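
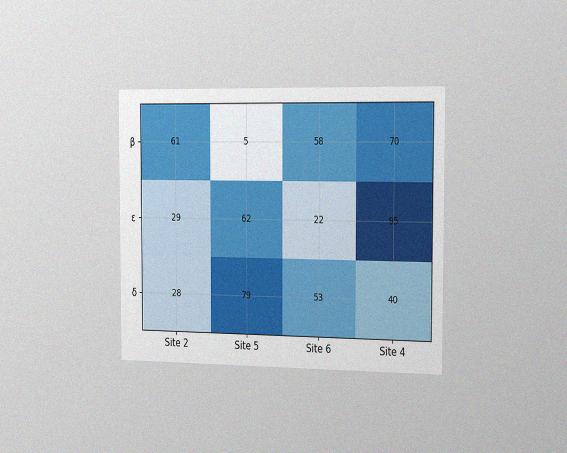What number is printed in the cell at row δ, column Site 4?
The chart is viewed slightly from the right, with some photo noise. The (δ, Site 4) cell reads 40.

40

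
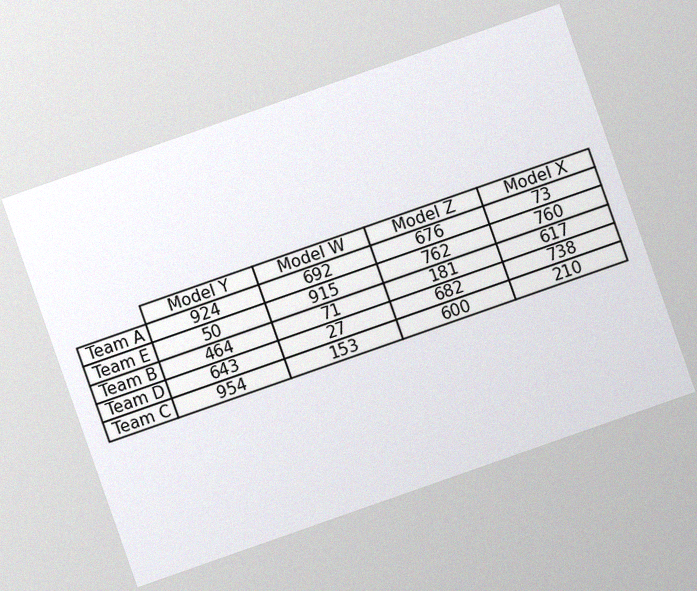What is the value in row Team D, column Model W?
27

The chart is tilted about 19° counter-clockwise, with some photo noise. The (Team D, Model W) cell reads 27.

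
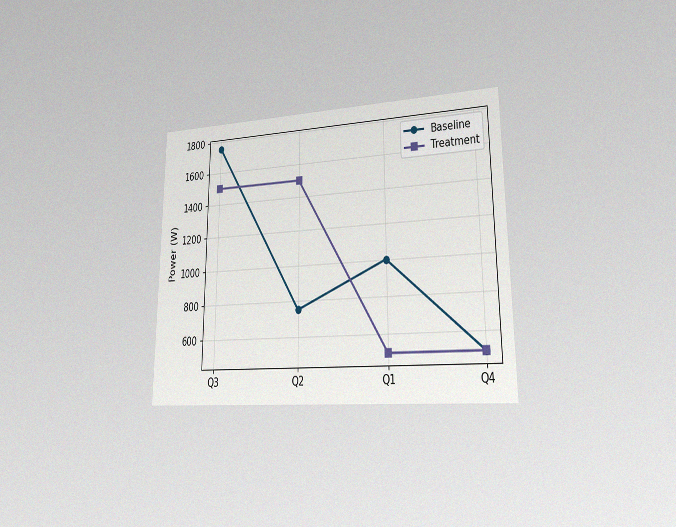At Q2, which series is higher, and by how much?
Treatment, by 750W

The chart is viewed slightly from the right, with some photo noise. At Q2, Treatment sits above the other line by 750W.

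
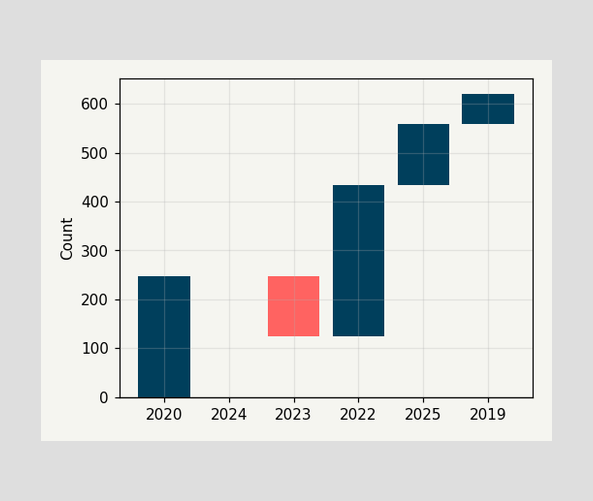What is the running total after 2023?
124

After 2023 the running total reaches 124.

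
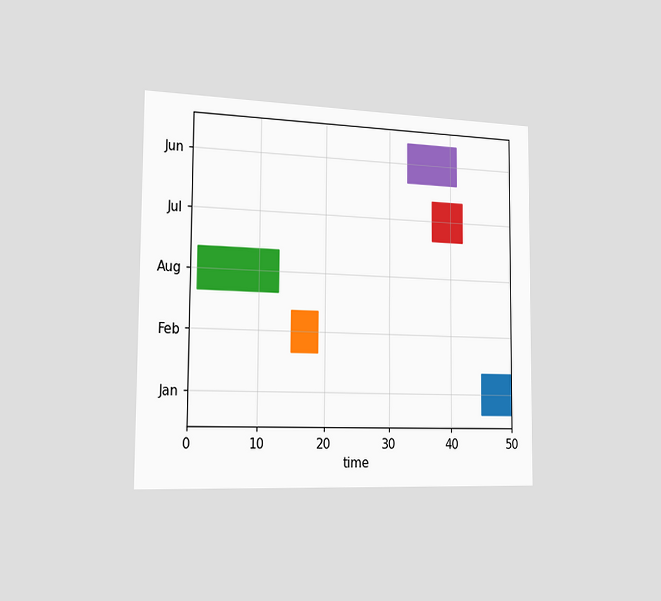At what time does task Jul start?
37

The chart is viewed slightly from the left. The Jul bar begins at t=37.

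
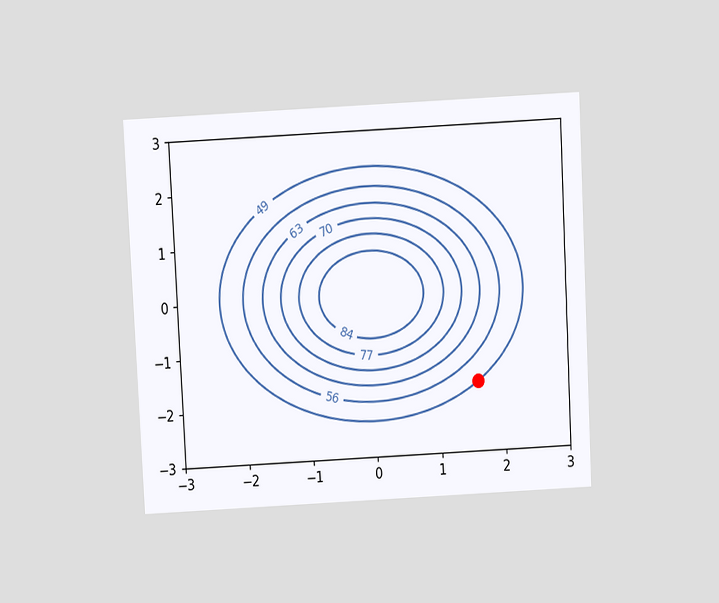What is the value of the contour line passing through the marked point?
The chart is tilted about 3° counter-clockwise and viewed slightly from above. The marked point sits on the contour labelled 49.

49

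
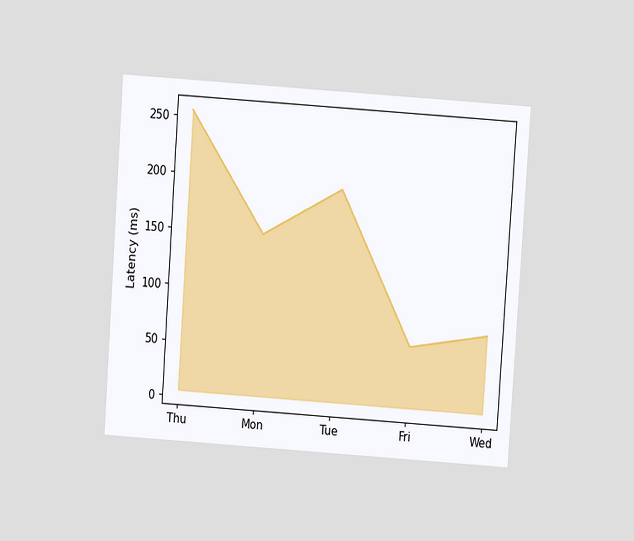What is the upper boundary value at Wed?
The chart is tilted about 4° clockwise and viewed at a slight angle. At Wed the upper boundary is at 75ms.

75ms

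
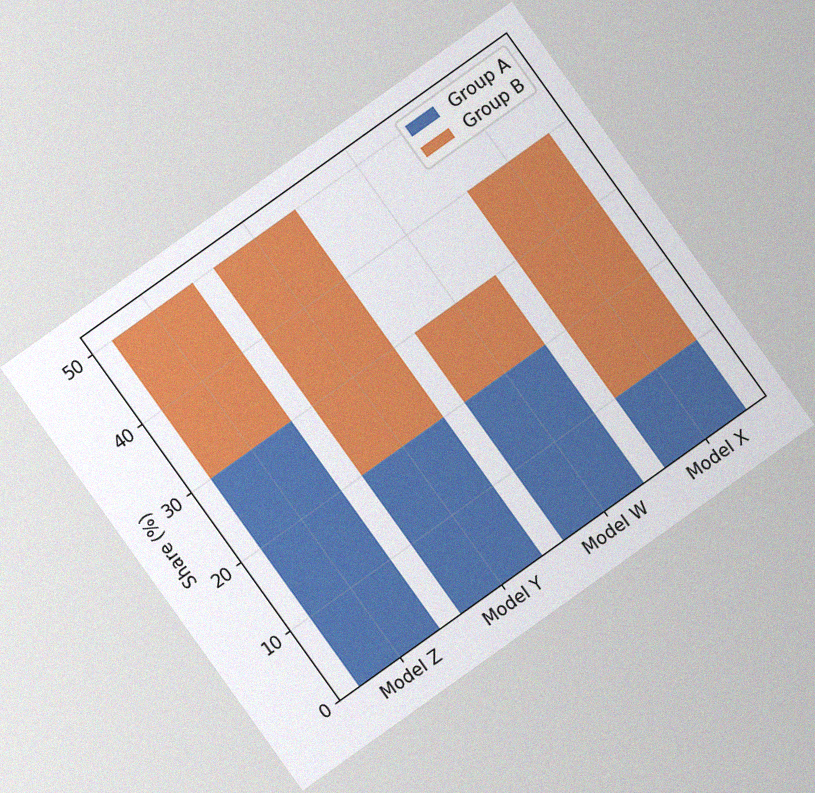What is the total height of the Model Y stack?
The chart is tilted about 36° counter-clockwise, with some photo noise. The Model Y stack's top reaches 50% on the y-axis.

50%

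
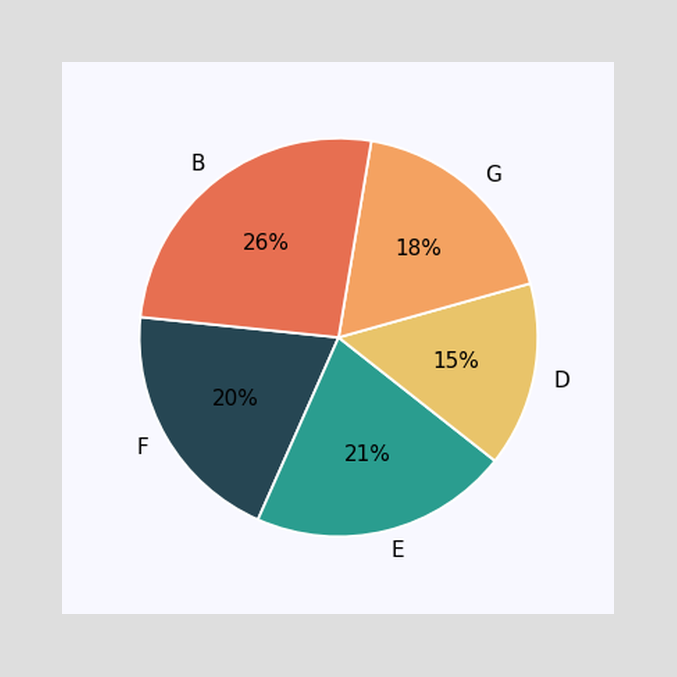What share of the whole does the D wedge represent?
The D slice takes up 15% of the pie.

15%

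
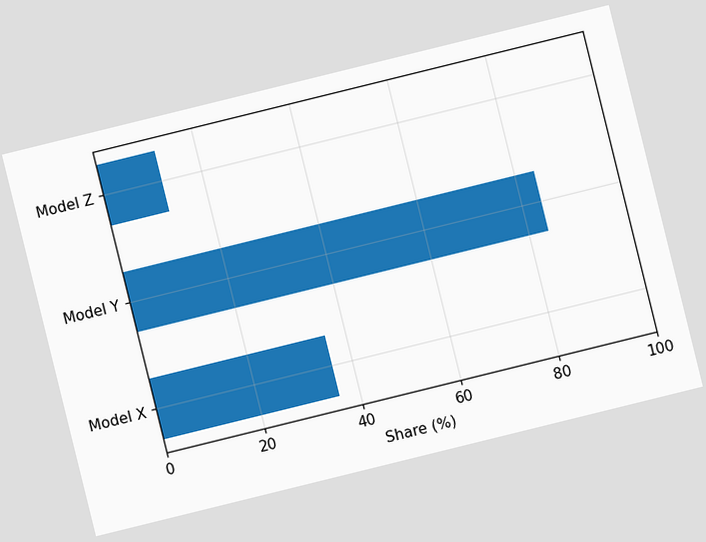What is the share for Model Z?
12%

The chart is tilted about 14° counter-clockwise. Reading along the chart's x-axis, the Model Z bar reaches 12%.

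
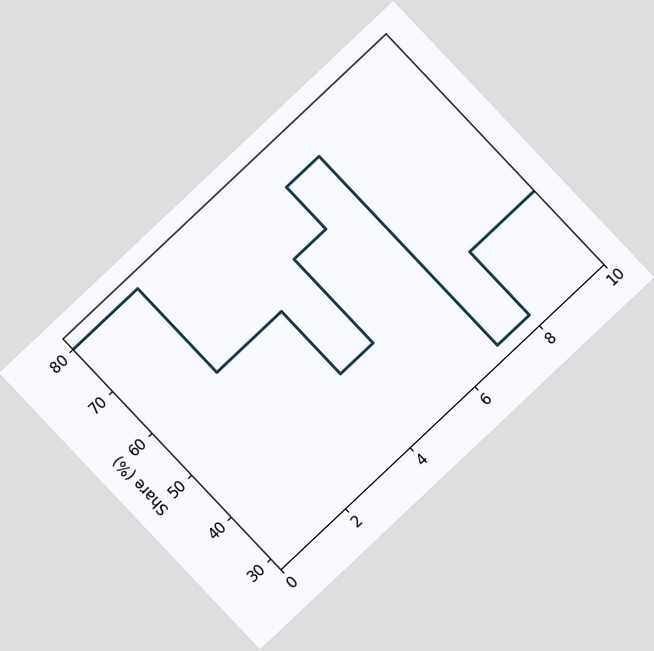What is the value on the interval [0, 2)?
80%

The chart is tilted about 43° counter-clockwise. On [0, 2) the step sits at 80%.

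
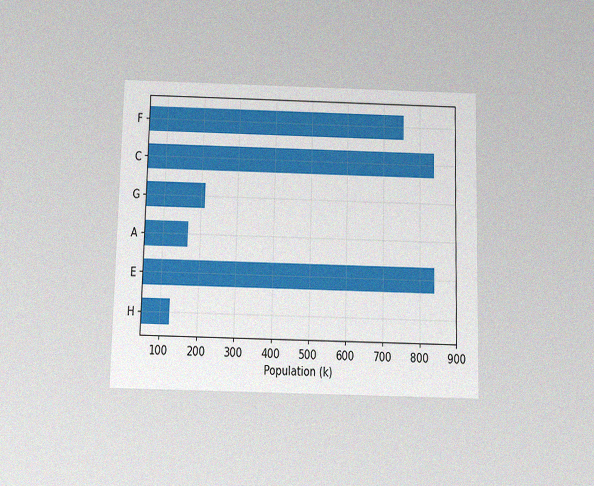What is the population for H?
The chart is viewed slightly from below, with some photo noise. Reading along the chart's x-axis, the H bar reaches 126k.

126k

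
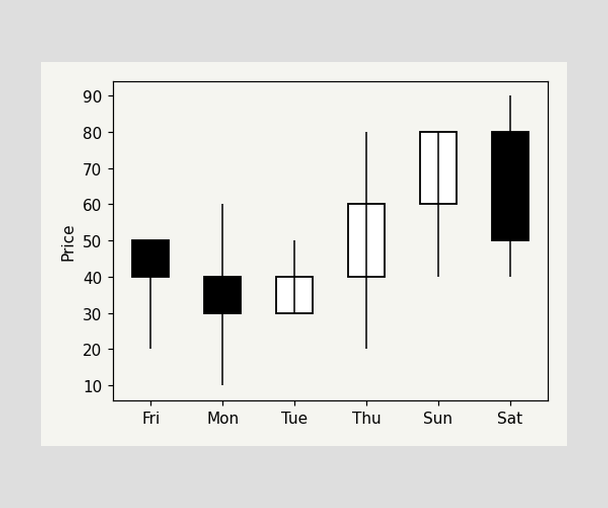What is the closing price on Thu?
The Thu candle closes at 60.

60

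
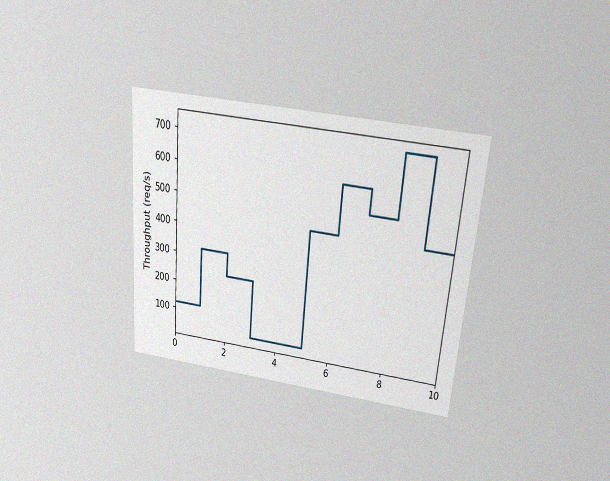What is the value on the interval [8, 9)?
The chart is tilted about 5° clockwise and viewed slightly from above, with some photo noise. On [8, 9) the step sits at 720req/s.

720req/s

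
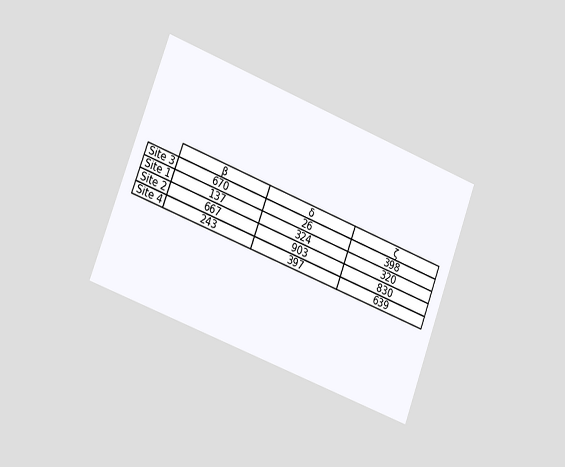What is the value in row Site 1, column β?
137

The chart is tilted about 21° clockwise and viewed slightly from the left. The (Site 1, β) cell reads 137.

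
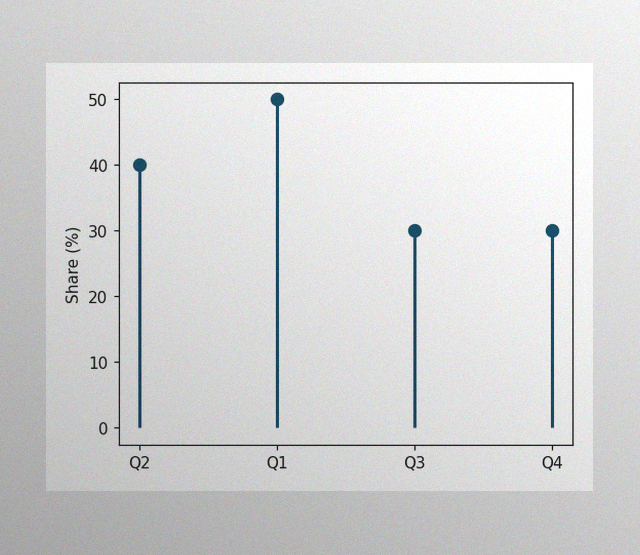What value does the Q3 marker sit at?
The image has some photo noise and uneven lighting. The Q3 marker sits at 30%.

30%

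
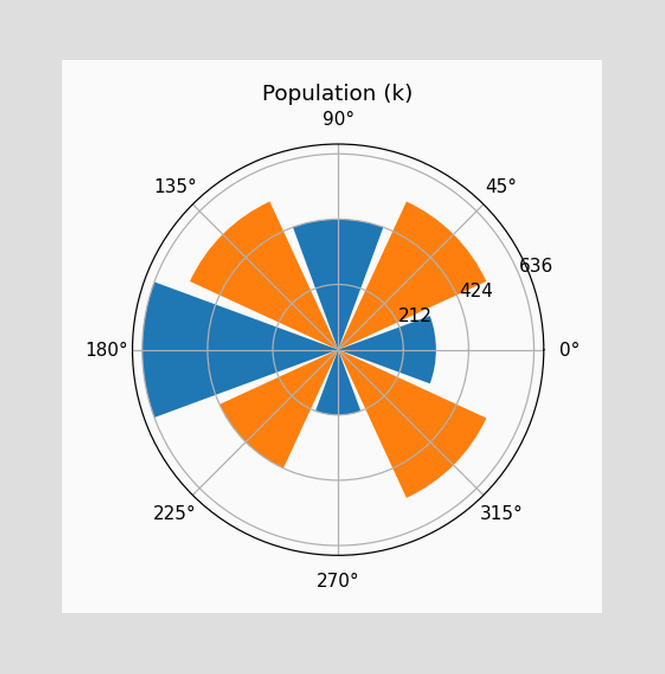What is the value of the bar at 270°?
212k

The bar at 270° reaches 212k on the radial axis.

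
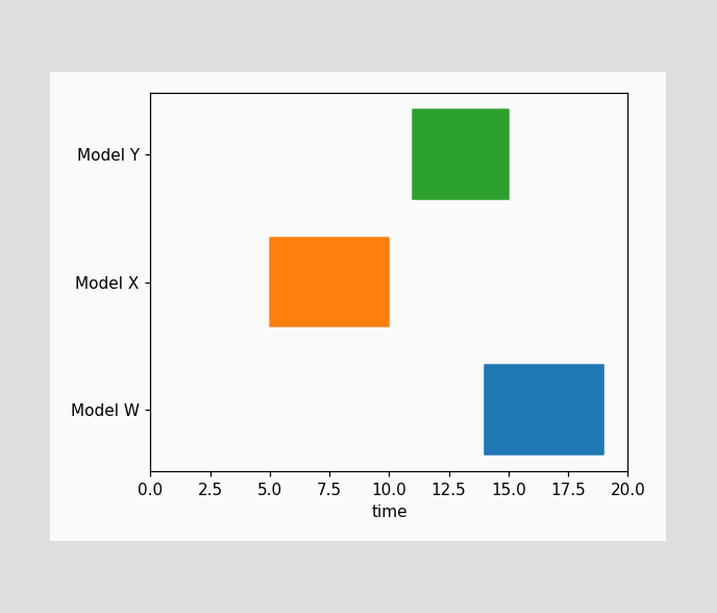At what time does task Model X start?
The Model X bar begins at t=5.

5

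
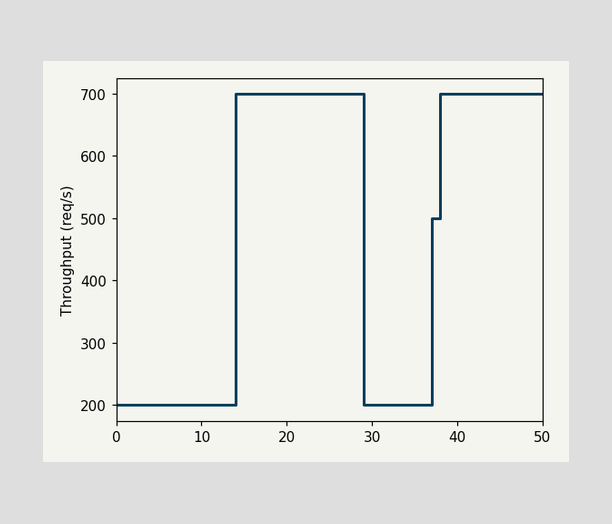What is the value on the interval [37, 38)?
On [37, 38) the step sits at 500req/s.

500req/s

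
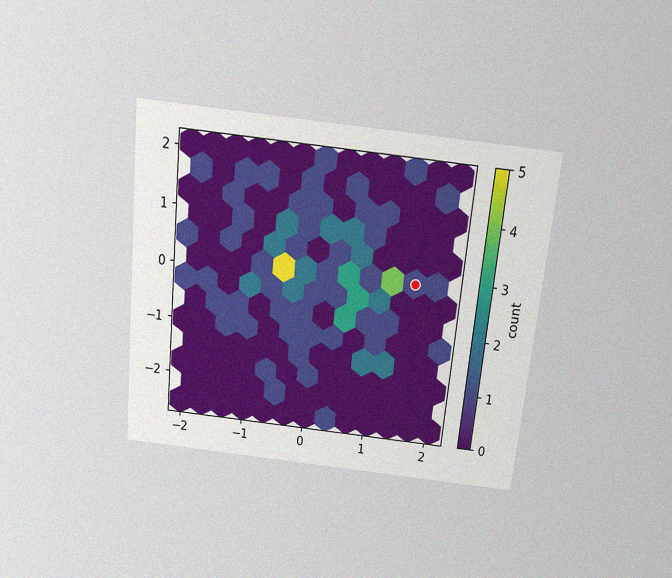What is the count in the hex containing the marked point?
1

The chart is tilted about 6° clockwise and viewed slightly from above, with some photo noise. The marked hex reads 1 on the colorbar.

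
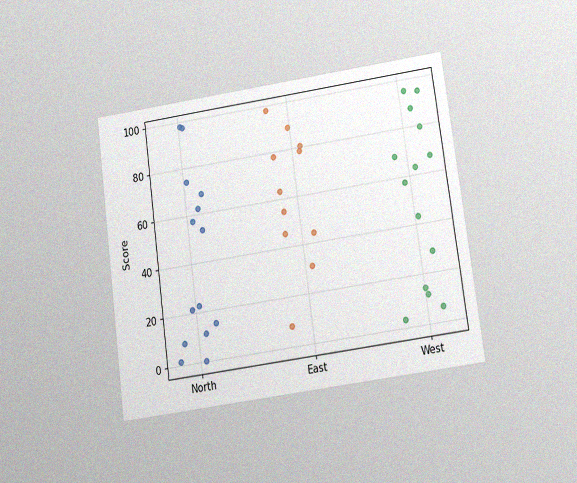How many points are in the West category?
14

The chart is tilted about 8° counter-clockwise and viewed at a slight angle, with some photo noise. Counting the markers in the West column gives 14.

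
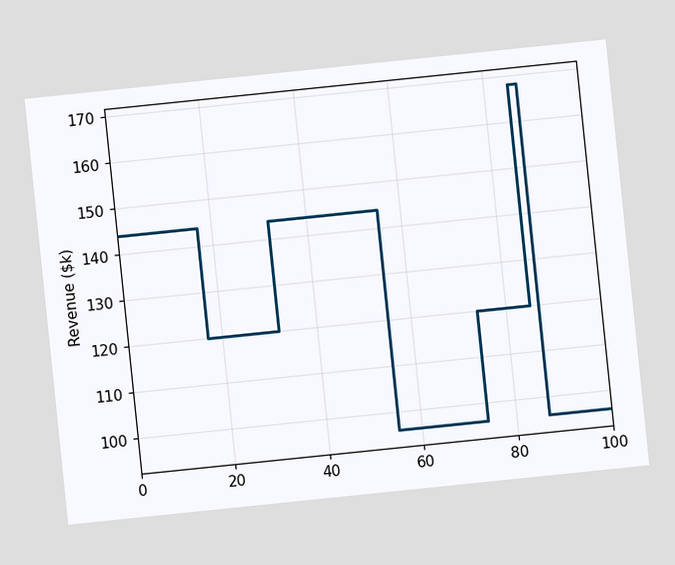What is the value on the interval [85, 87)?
$168k

The chart is tilted about 6° counter-clockwise. On [85, 87) the step sits at $168k.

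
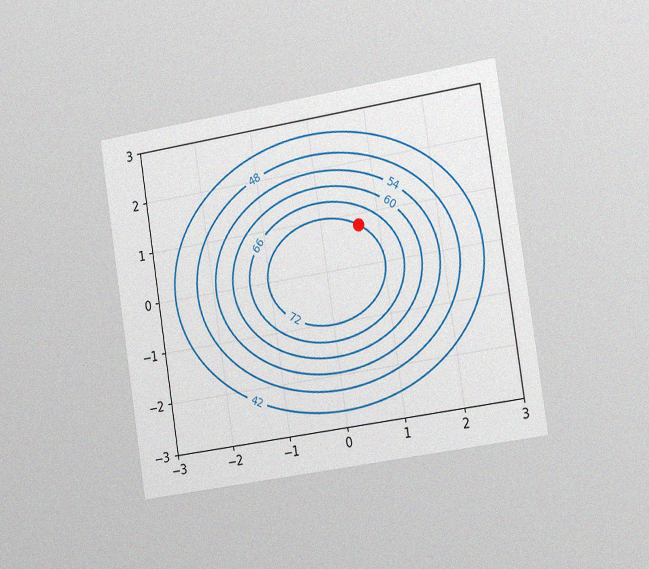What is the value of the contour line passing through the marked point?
The chart is tilted about 9° counter-clockwise and viewed slightly from the right, with some photo noise. The marked point sits on the contour labelled 72.

72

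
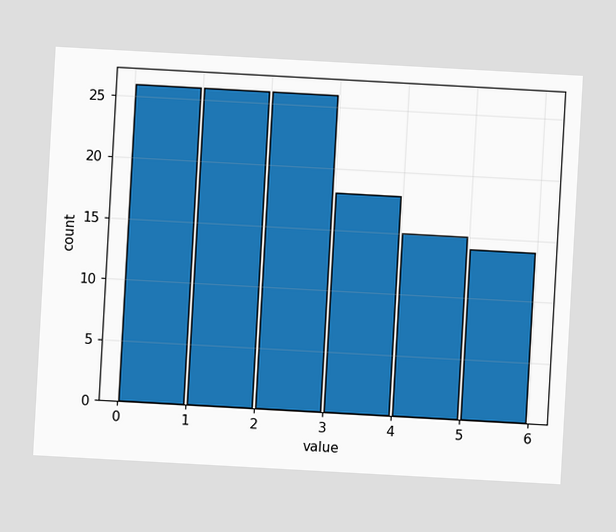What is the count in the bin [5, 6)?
The chart is tilted about 3° clockwise. The [5, 6) bin has height 14.

14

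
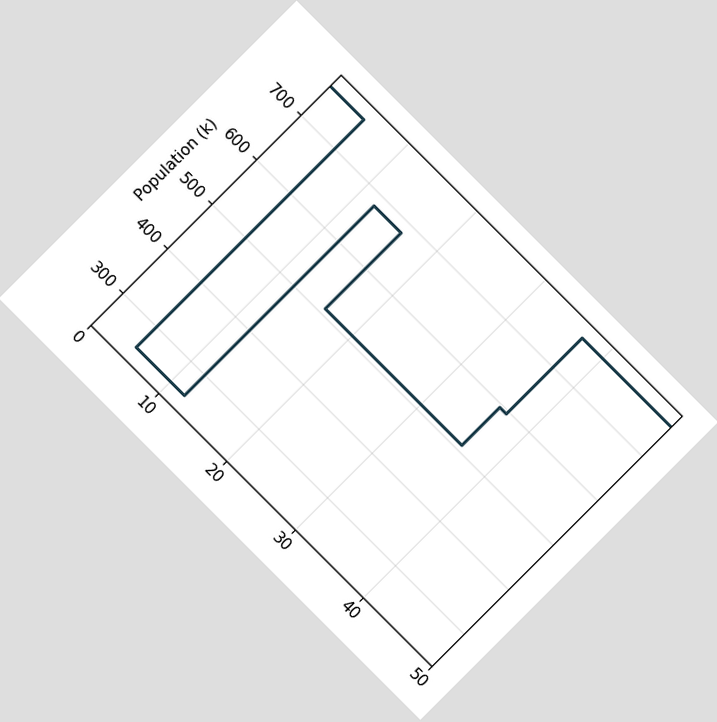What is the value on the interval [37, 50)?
The chart is tilted about 45° clockwise. On [37, 50) the step sits at 765k.

765k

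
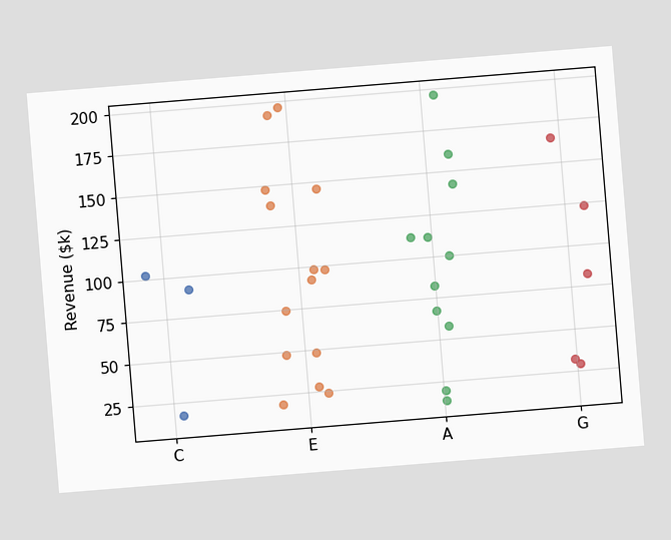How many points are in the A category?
The chart is tilted about 5° counter-clockwise. Counting the markers in the A column gives 11.

11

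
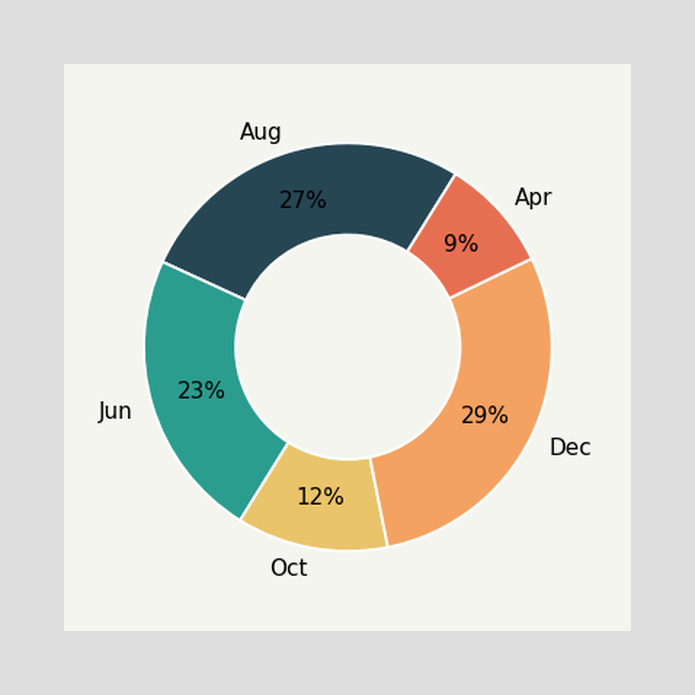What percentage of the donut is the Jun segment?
23%

The Jun segment takes up 23% of the ring.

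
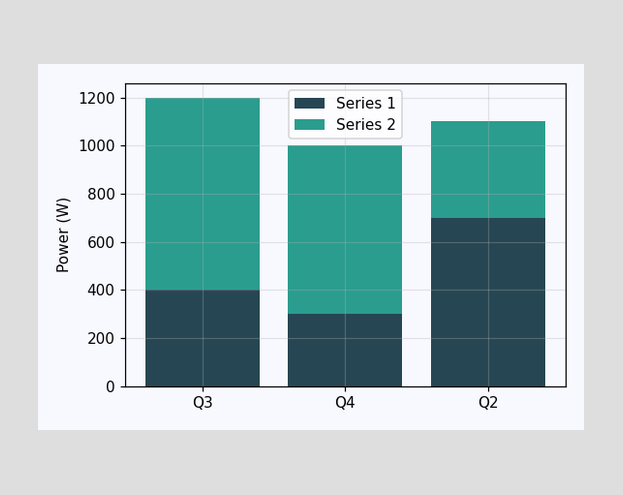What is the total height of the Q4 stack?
1000W

The Q4 stack's top reaches 1000W on the y-axis.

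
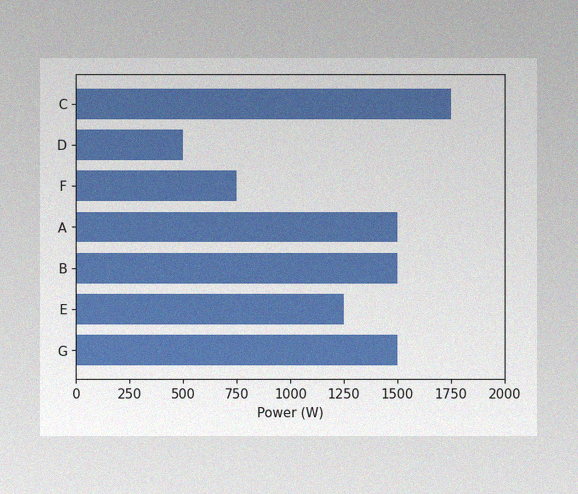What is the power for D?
500W

The image has some photo noise and uneven lighting. Reading along the chart's x-axis, the D bar reaches 500W.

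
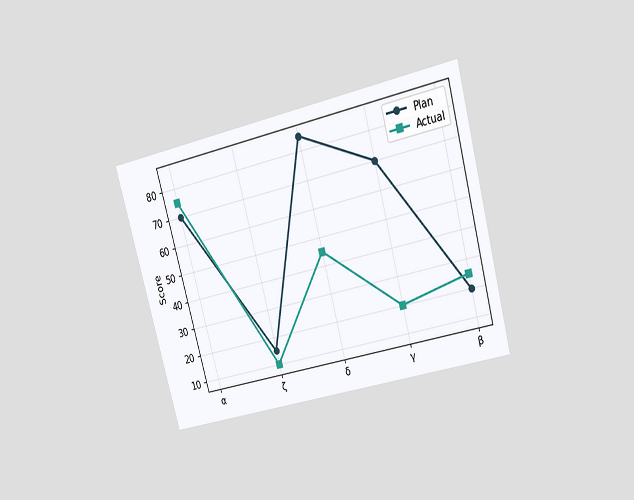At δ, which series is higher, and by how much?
The chart is tilted about 15° counter-clockwise and viewed at a slight angle. At δ, Plan sits above the other line by 40.

Plan, by 40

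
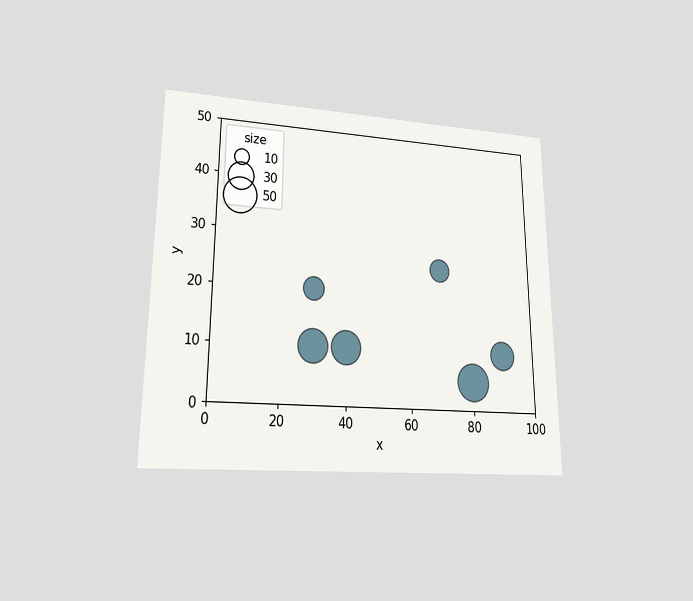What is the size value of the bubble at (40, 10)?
The chart is viewed at a slight angle. Matching the bubble at (40, 10) against the size legend gives 40.

40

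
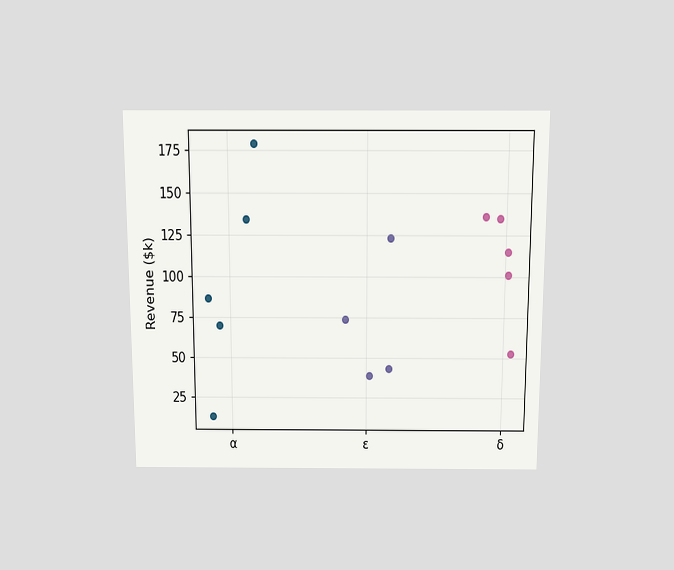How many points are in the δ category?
The chart is viewed slightly from above. Counting the markers in the δ column gives 5.

5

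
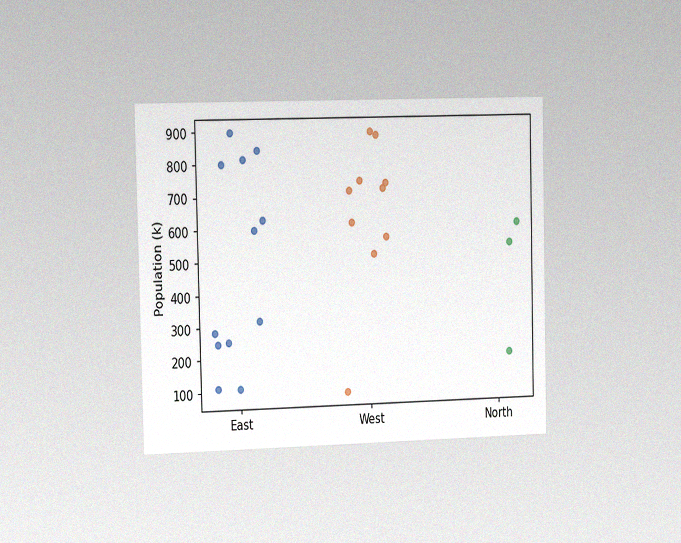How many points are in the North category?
3

The chart is viewed slightly from the left, with some photo noise. Counting the markers in the North column gives 3.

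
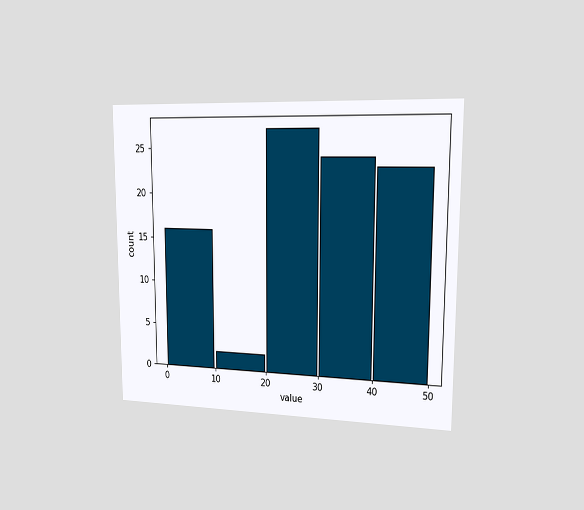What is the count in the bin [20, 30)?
27

The chart is viewed slightly from the right. The [20, 30) bin has height 27.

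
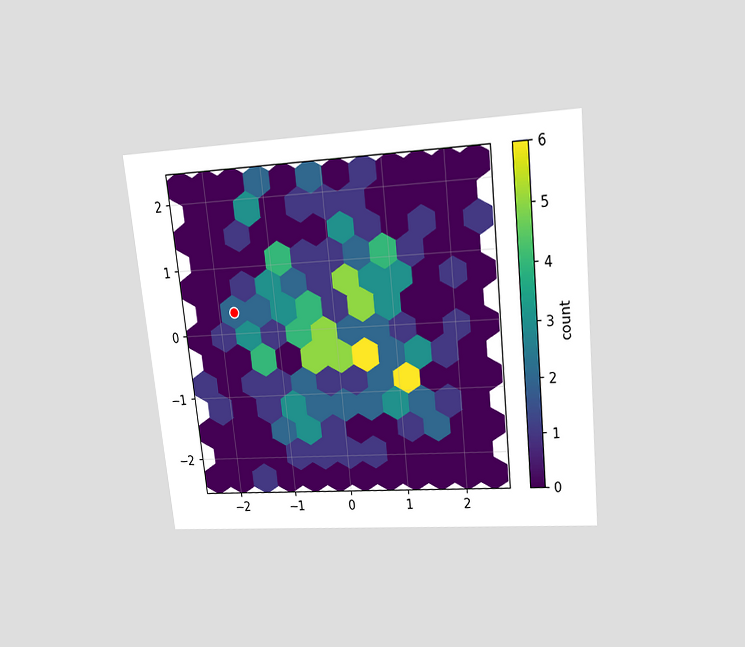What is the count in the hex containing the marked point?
The chart is tilted about 6° counter-clockwise and viewed slightly from above. The marked hex reads 2 on the colorbar.

2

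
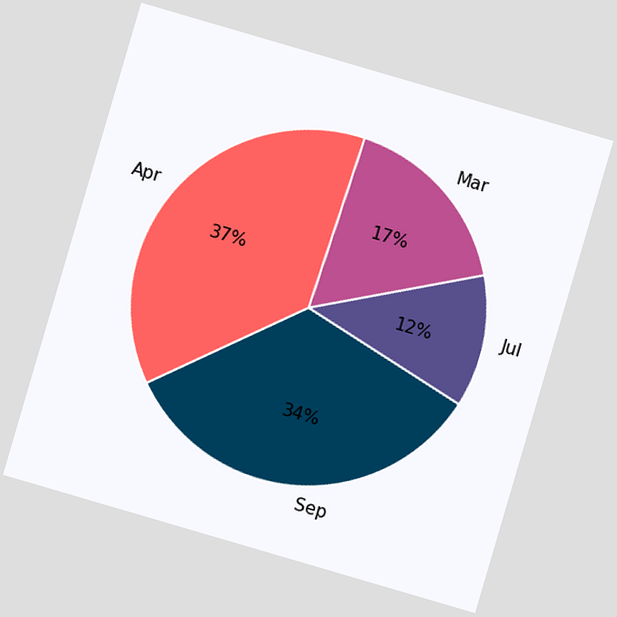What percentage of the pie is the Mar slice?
17%

The chart is tilted about 16° clockwise. The Mar slice takes up 17% of the pie.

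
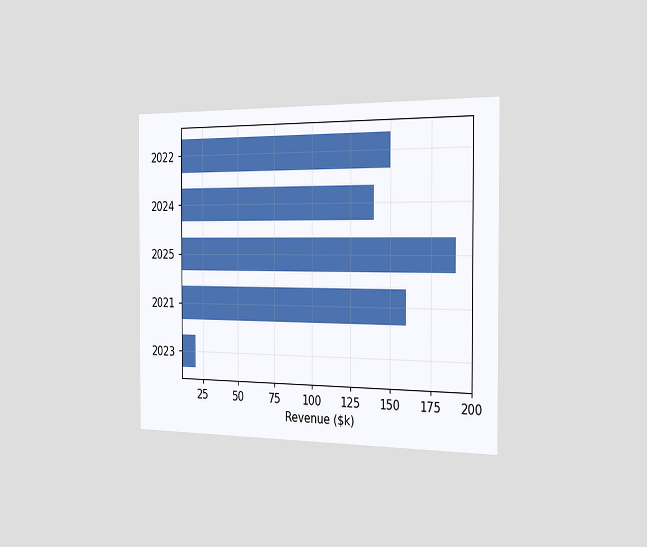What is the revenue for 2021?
The chart is viewed slightly from the right. Reading along the chart's x-axis, the 2021 bar reaches $160k.

$160k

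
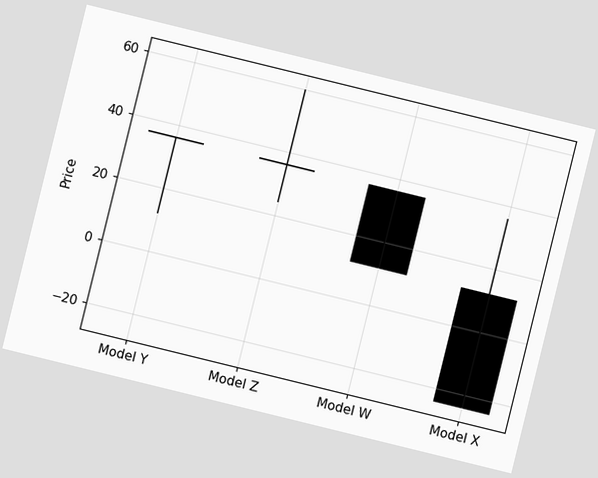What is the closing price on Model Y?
The chart is tilted about 14° clockwise. The Model Y candle closes at 36.

36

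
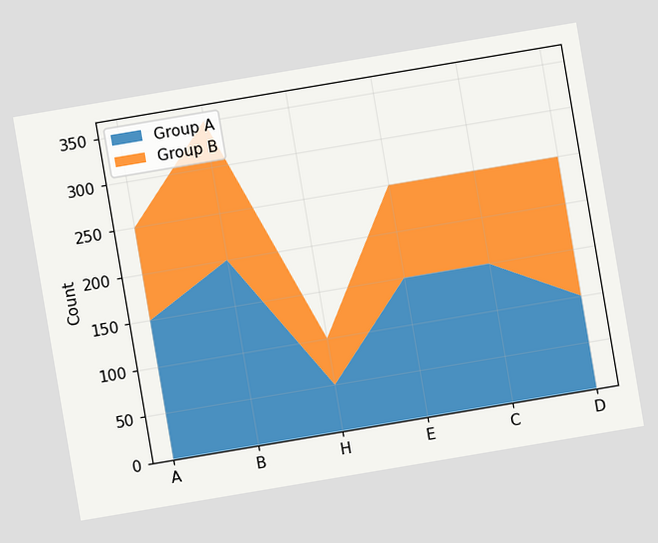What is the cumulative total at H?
100

The chart is tilted about 10° counter-clockwise. The stacked total at H reaches 100.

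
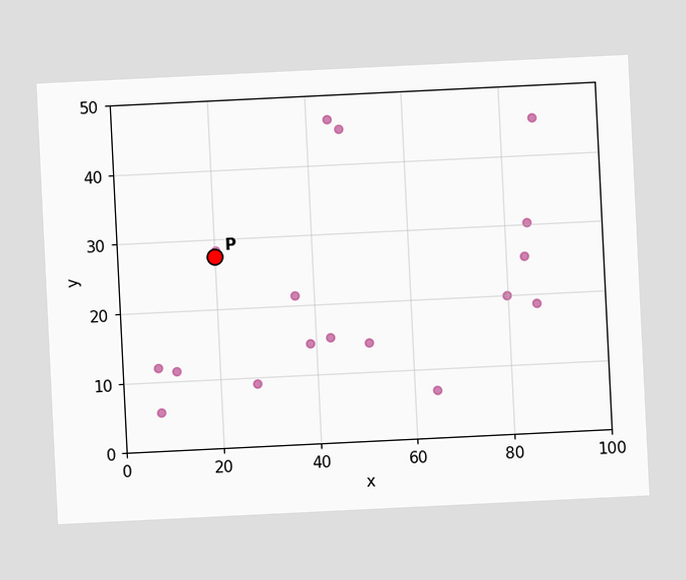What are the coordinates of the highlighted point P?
The chart is tilted about 3° counter-clockwise. Following the gridlines from P to each axis, P sits at (20, 27.5).

(20, 27.5)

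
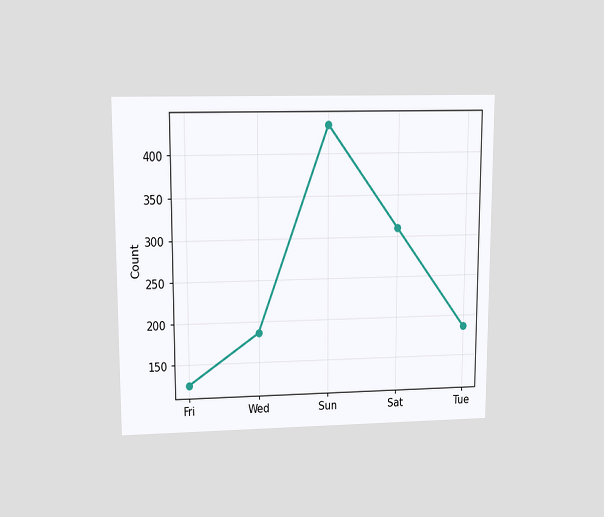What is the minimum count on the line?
124

The chart is viewed at a slight angle. The lowest point is at Fri, and reading across to the y-axis gives 124.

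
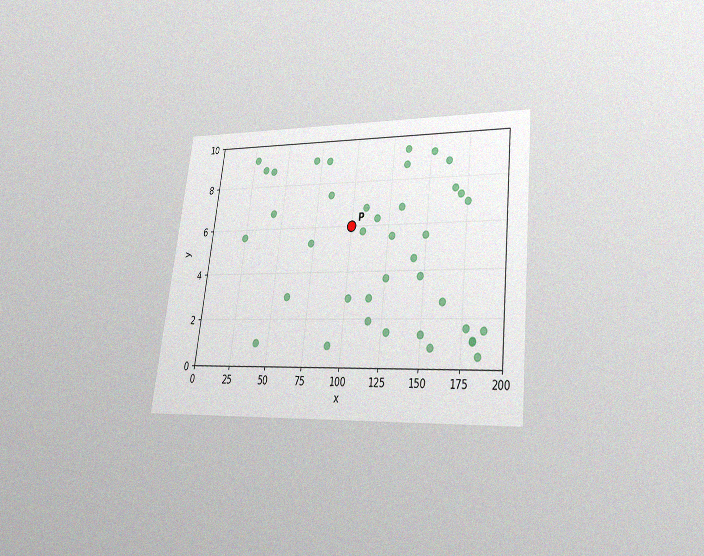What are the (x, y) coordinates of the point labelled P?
The chart is tilted about 7° clockwise and viewed slightly from below, with some photo noise. Following the gridlines from P to each axis, P sits at (100, 6).

(100, 6)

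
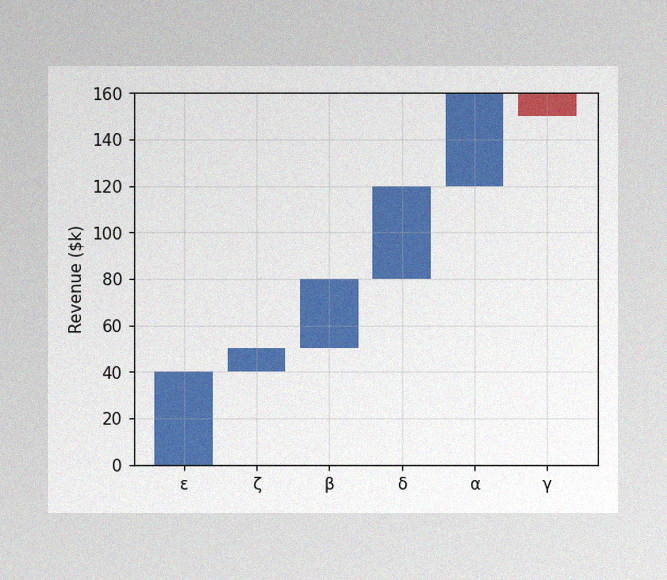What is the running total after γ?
The image has some photo noise and uneven lighting. After γ the running total reaches $150k.

$150k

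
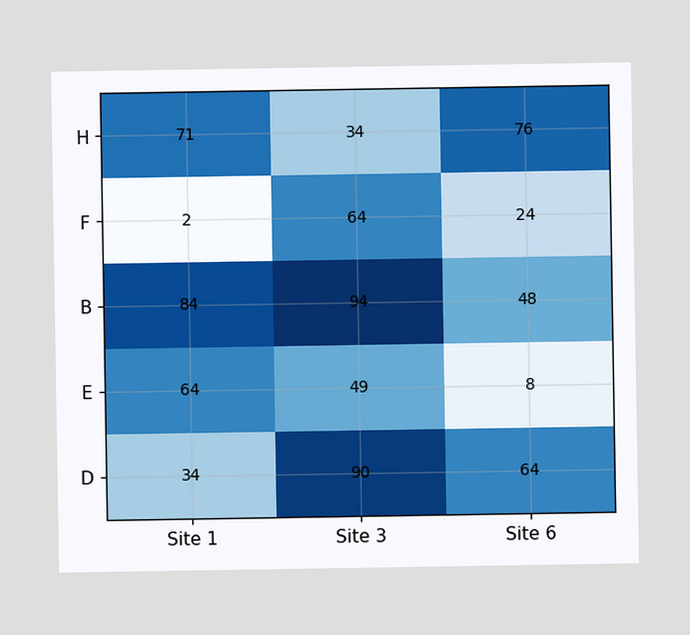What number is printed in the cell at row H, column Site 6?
76

The (H, Site 6) cell reads 76.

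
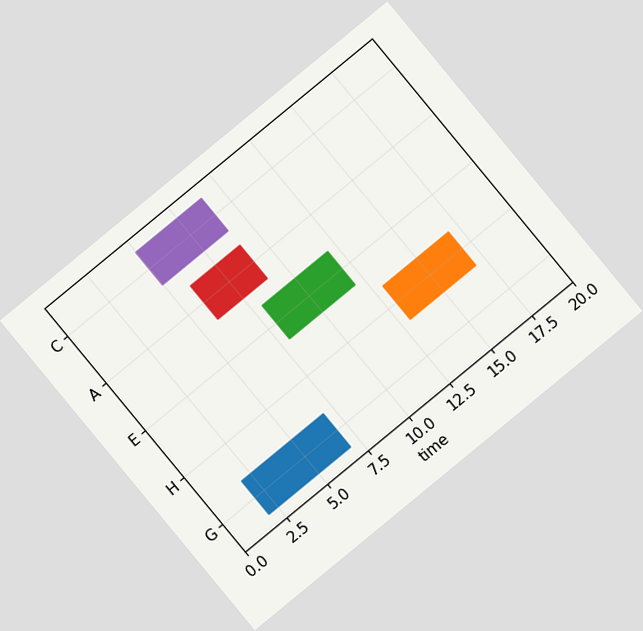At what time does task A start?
The chart is tilted about 39° counter-clockwise. The A bar begins at t=6.

6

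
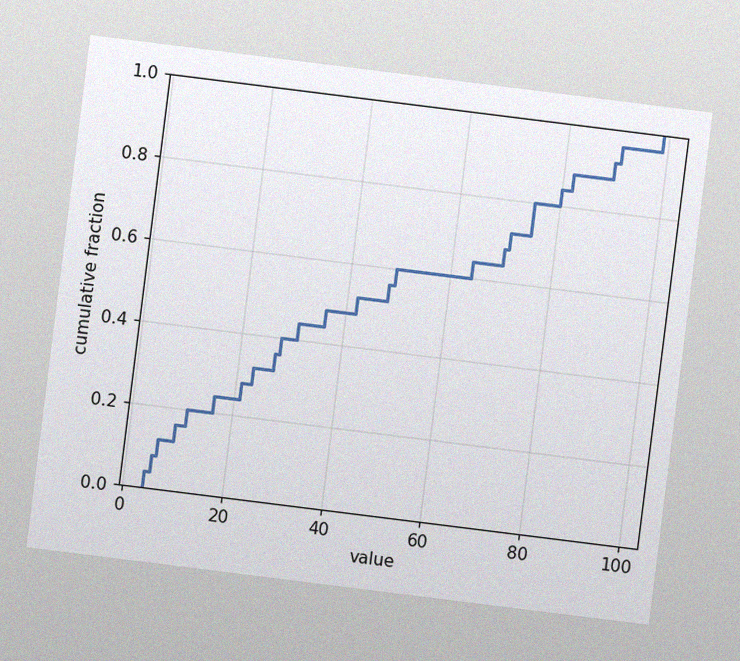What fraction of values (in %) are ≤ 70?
The chart is tilted about 7° clockwise, with some photo noise. At x=70 the ECDF step is at 68%.

68%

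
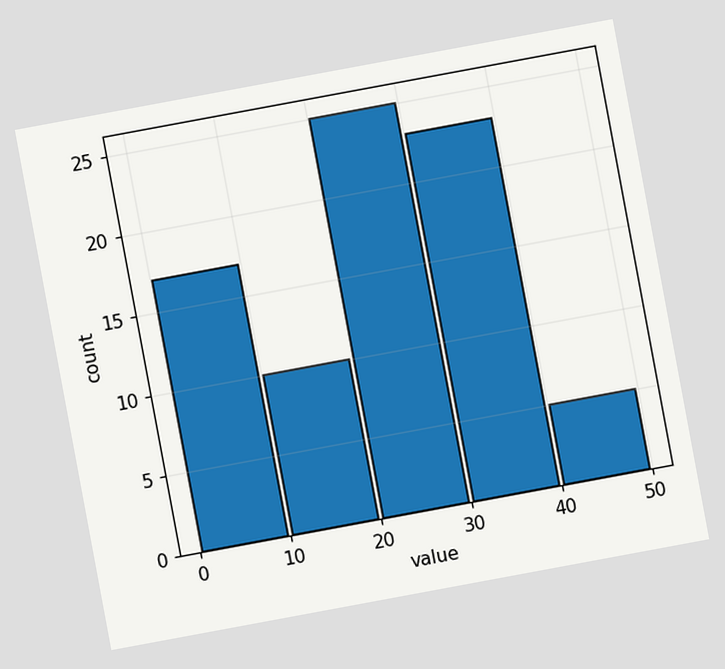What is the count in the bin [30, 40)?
23

The chart is tilted about 11° counter-clockwise. The [30, 40) bin has height 23.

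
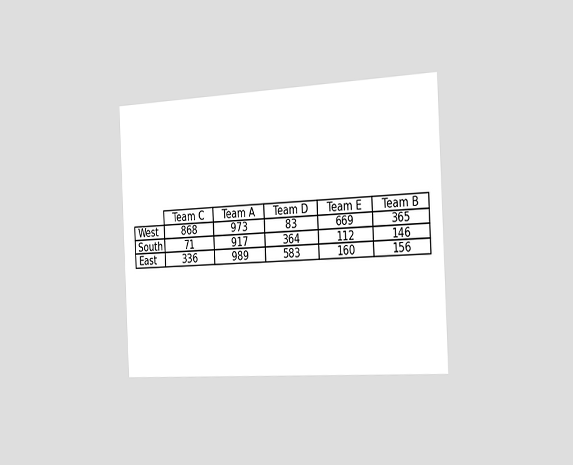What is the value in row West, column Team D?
The chart is tilted about 3° counter-clockwise and viewed slightly from the right. The (West, Team D) cell reads 83.

83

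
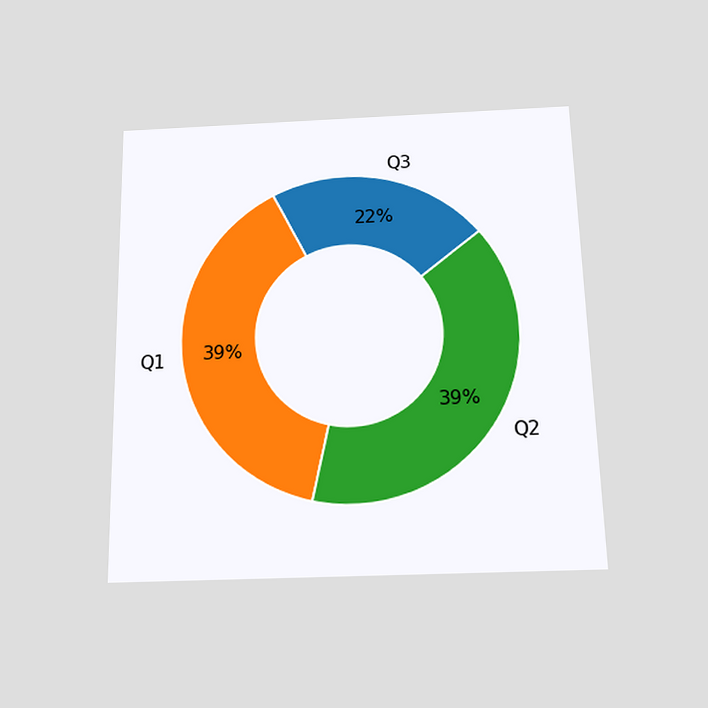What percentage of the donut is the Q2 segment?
The chart is viewed slightly from below. The Q2 segment takes up 39% of the ring.

39%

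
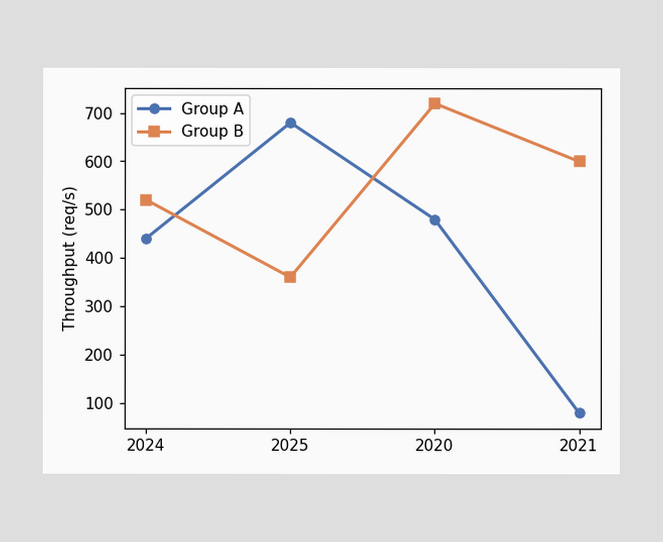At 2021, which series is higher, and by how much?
At 2021, Group B sits above the other line by 520req/s.

Group B, by 520req/s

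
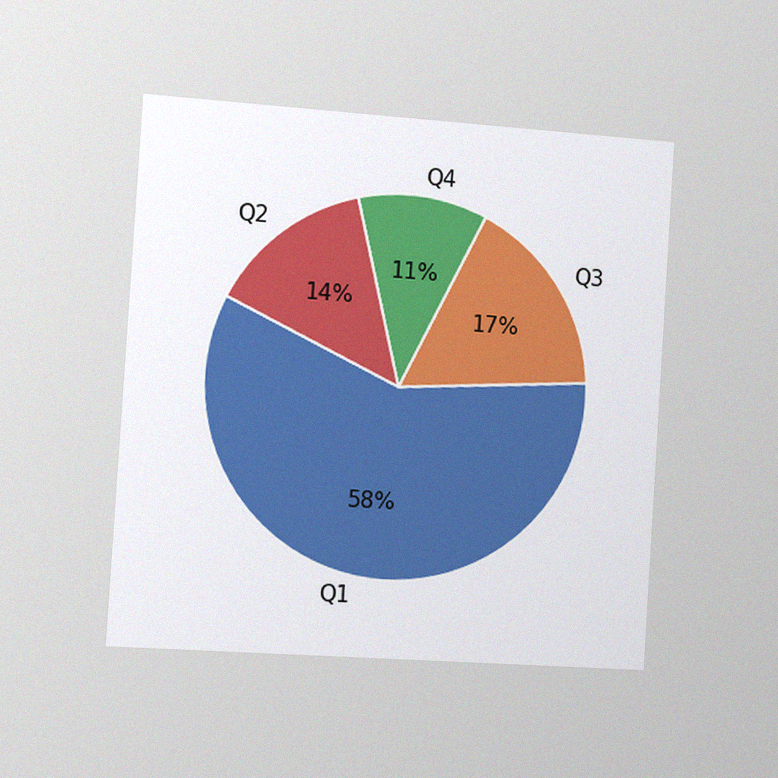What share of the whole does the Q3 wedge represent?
17%

The chart is tilted about 4° clockwise and viewed slightly from the left, with some photo noise. The Q3 slice takes up 17% of the pie.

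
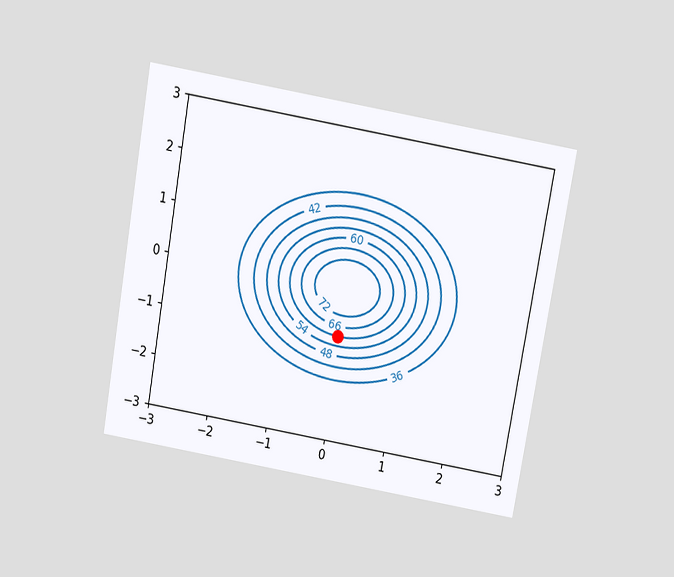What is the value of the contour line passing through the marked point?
60

The chart is tilted about 10° clockwise and viewed slightly from above. The marked point sits on the contour labelled 60.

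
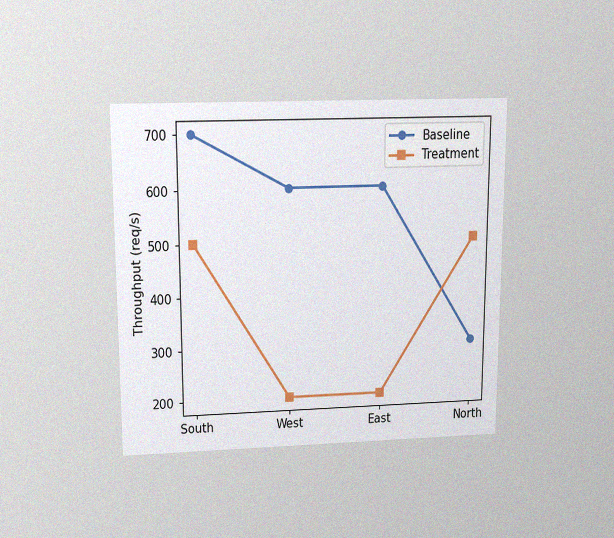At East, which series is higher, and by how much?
The chart is viewed slightly from above, with some photo noise. At East, Baseline sits above the other line by 400req/s.

Baseline, by 400req/s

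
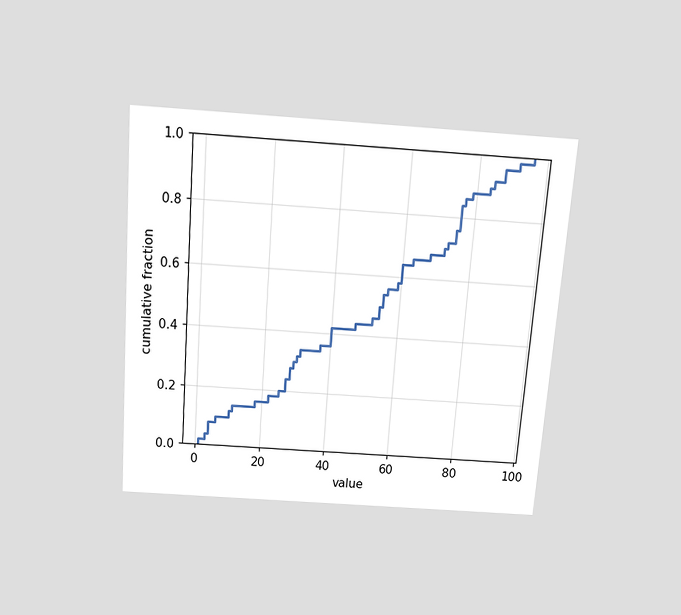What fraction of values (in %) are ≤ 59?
58%

The chart is tilted about 4° clockwise and viewed slightly from above. At x=59 the ECDF step is at 58%.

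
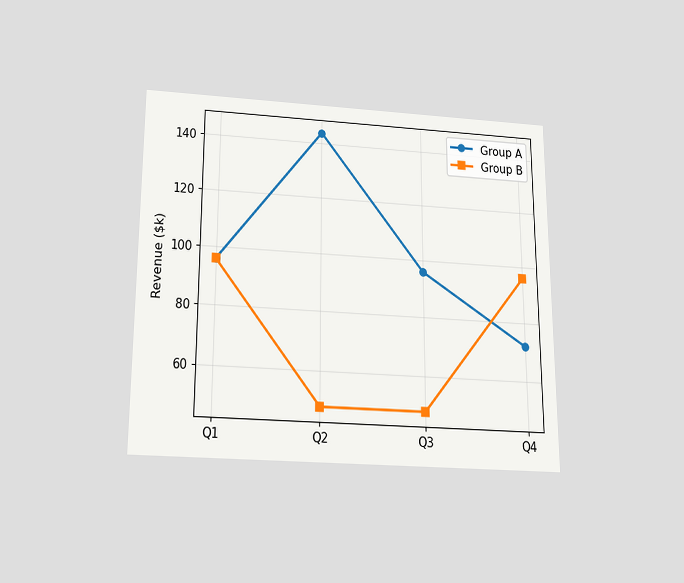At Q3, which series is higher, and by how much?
The chart is viewed slightly from below. At Q3, Group A sits above the other line by $48k.

Group A, by $48k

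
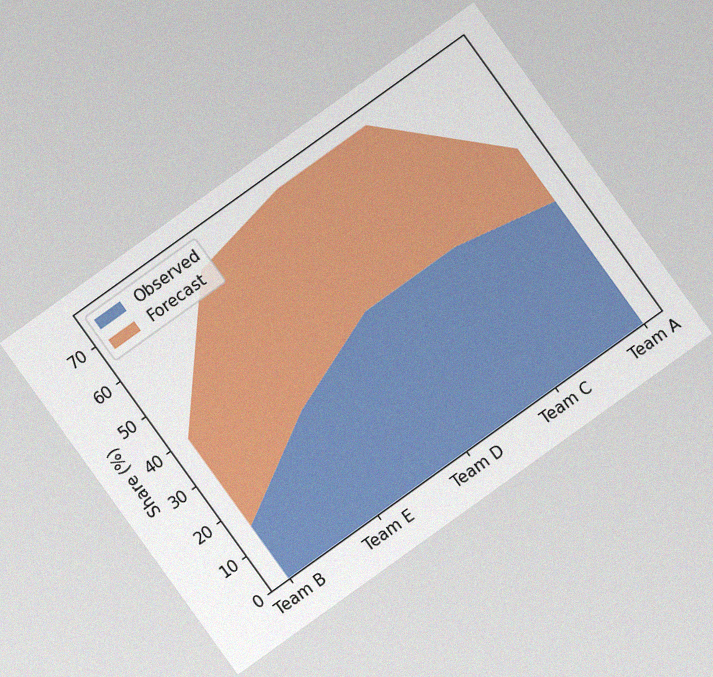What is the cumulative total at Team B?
40%

The chart is tilted about 36° counter-clockwise, with some photo noise. The stacked total at Team B reaches 40%.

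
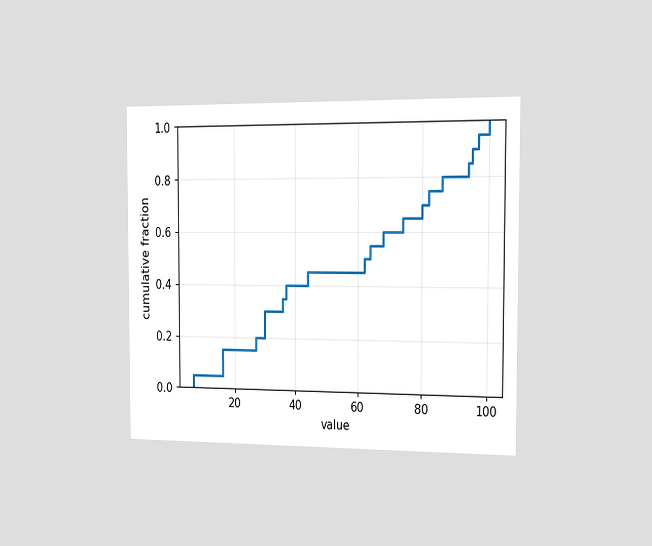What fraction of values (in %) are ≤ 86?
The chart is viewed slightly from the right. At x=86 the ECDF step is at 80%.

80%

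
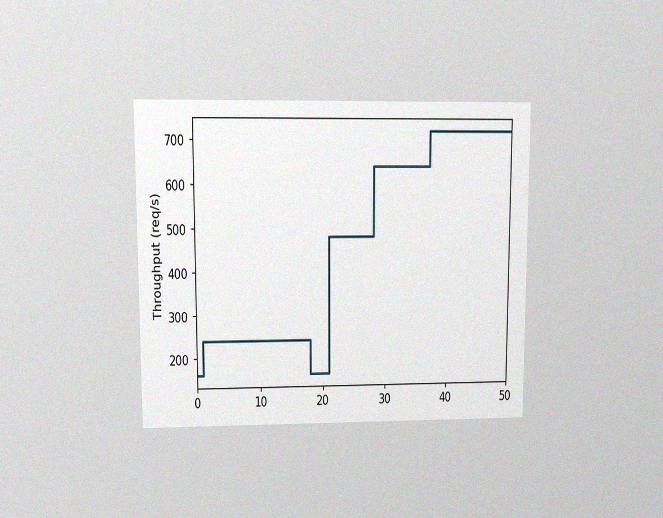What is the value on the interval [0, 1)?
The chart is viewed at a slight angle, with some photo noise. On [0, 1) the step sits at 160req/s.

160req/s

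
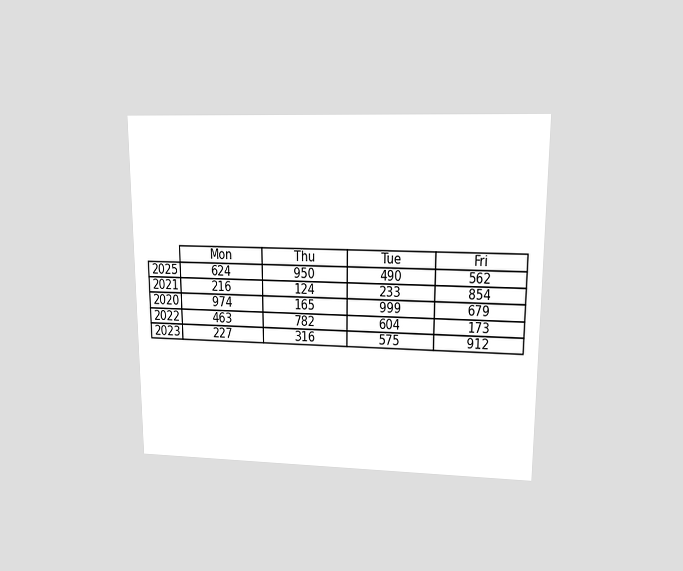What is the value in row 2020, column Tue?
The chart is viewed at a slight angle. The (2020, Tue) cell reads 999.

999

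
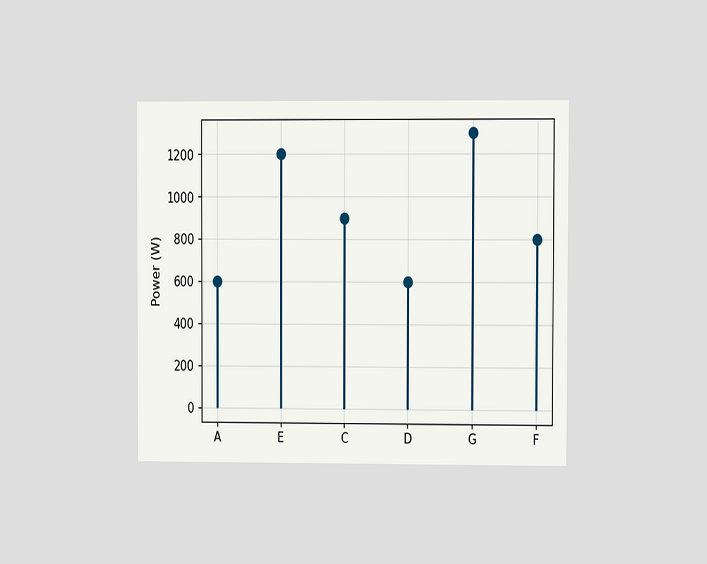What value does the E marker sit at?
1200W

The chart is viewed at a slight angle. The E marker sits at 1200W.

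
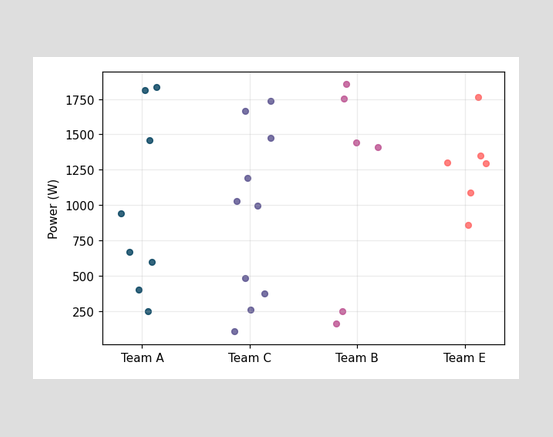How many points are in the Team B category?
Counting the markers in the Team B column gives 6.

6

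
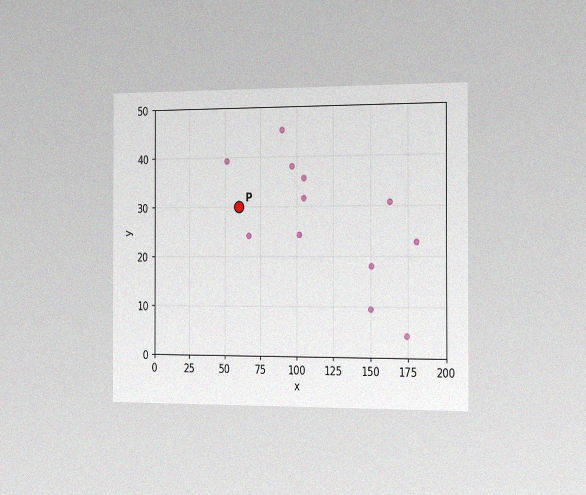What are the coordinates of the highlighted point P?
(60, 30)

The chart is viewed slightly from the right, with some photo noise. Following the gridlines from P to each axis, P sits at (60, 30).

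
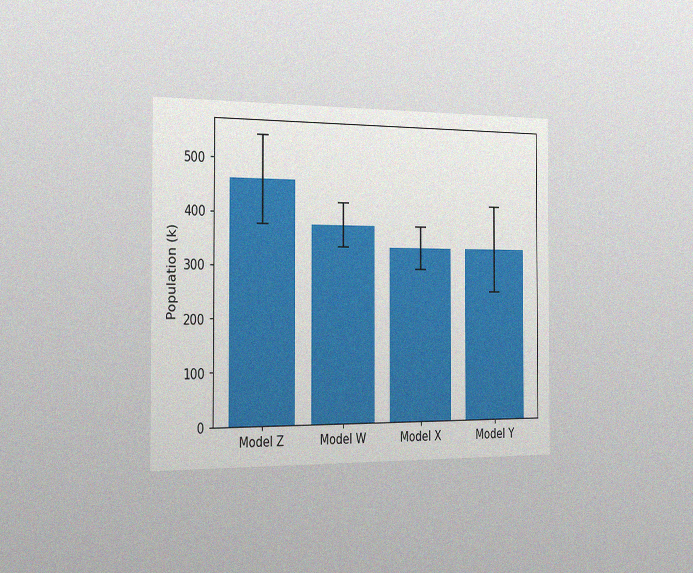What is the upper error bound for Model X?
The chart is viewed slightly from the left, with some photo noise. The Model X bar's upper whisker reaches 378k.

378k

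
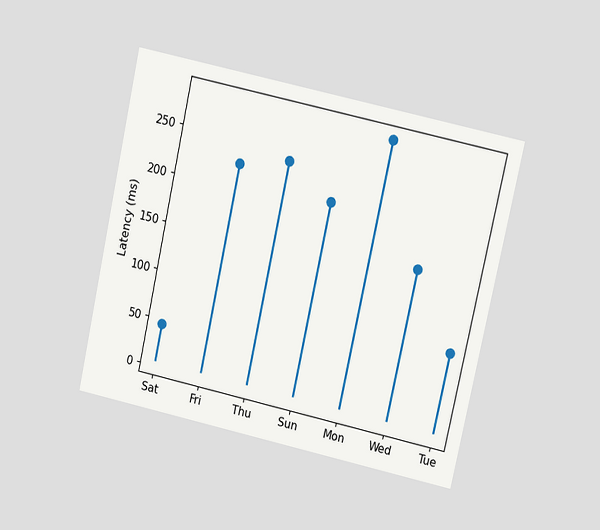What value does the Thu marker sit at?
The chart is tilted about 12° clockwise and viewed at a slight angle. The Thu marker sits at 240ms.

240ms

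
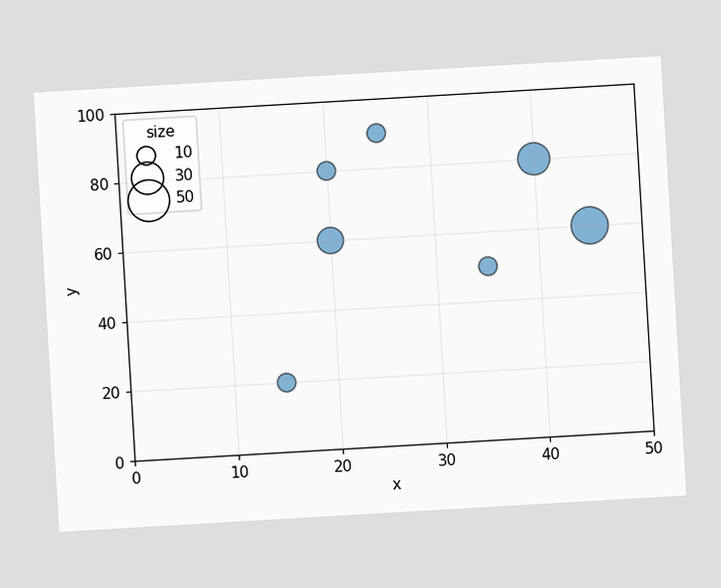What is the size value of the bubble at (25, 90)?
10

The chart is tilted about 3° counter-clockwise. Matching the bubble at (25, 90) against the size legend gives 10.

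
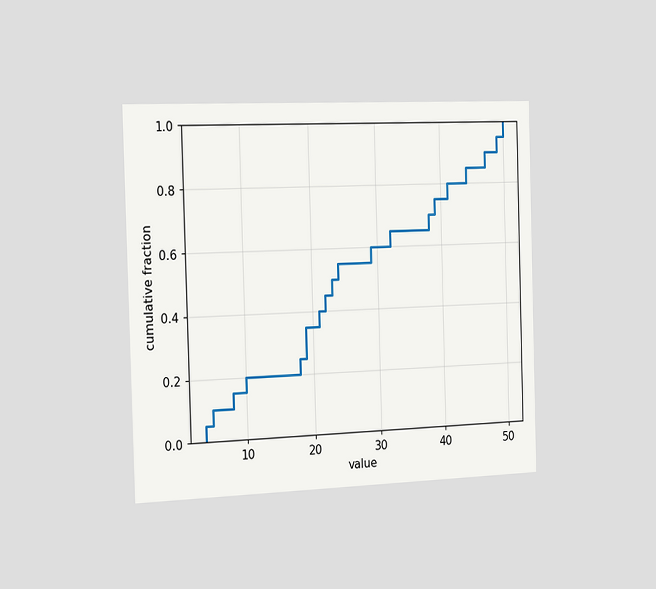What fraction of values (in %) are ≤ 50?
100%

The chart is viewed slightly from the left. At x=50 the ECDF step is at 100%.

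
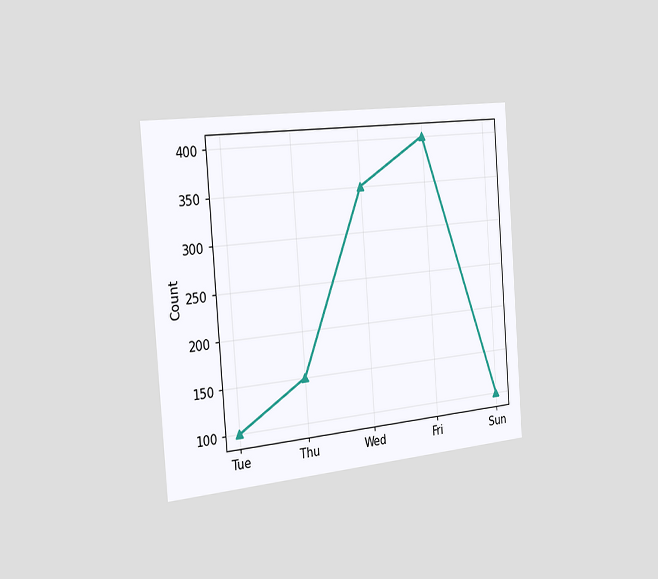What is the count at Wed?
350

The chart is tilted about 4° counter-clockwise and viewed slightly from the left. At Wed, the line is at 350.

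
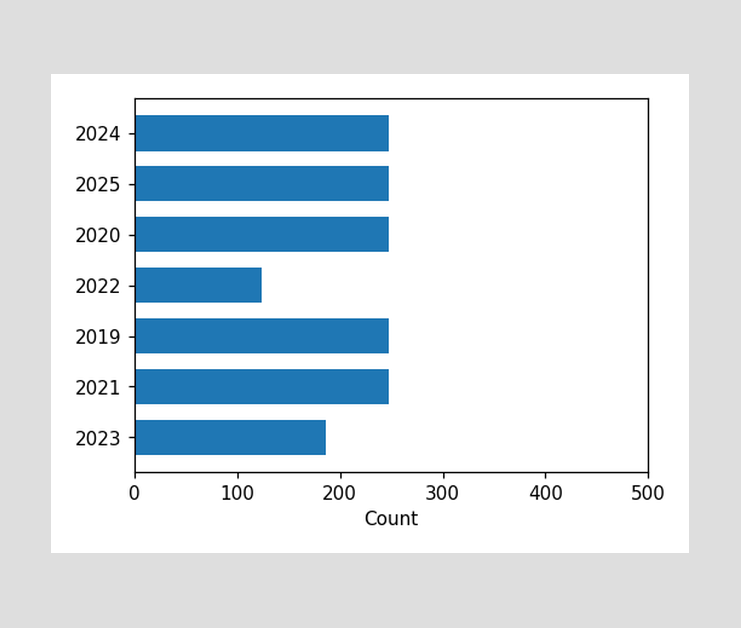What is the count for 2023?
186

Reading along the chart's x-axis, the 2023 bar reaches 186.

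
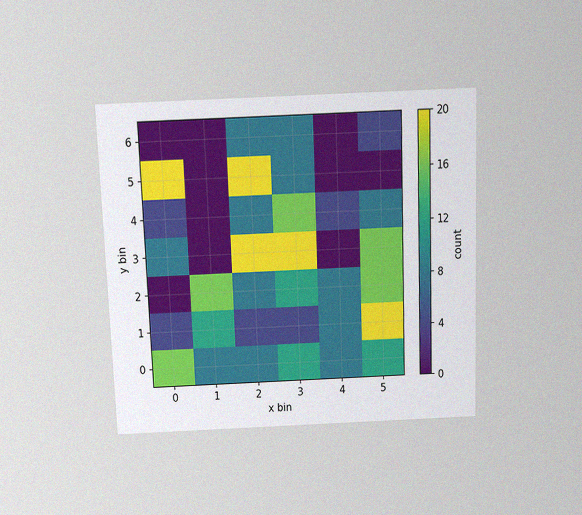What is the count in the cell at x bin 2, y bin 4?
8

The chart is tilted about 2° counter-clockwise and viewed slightly from above, with some photo noise. Matching the cell (2, 4) against the colorbar gives 8.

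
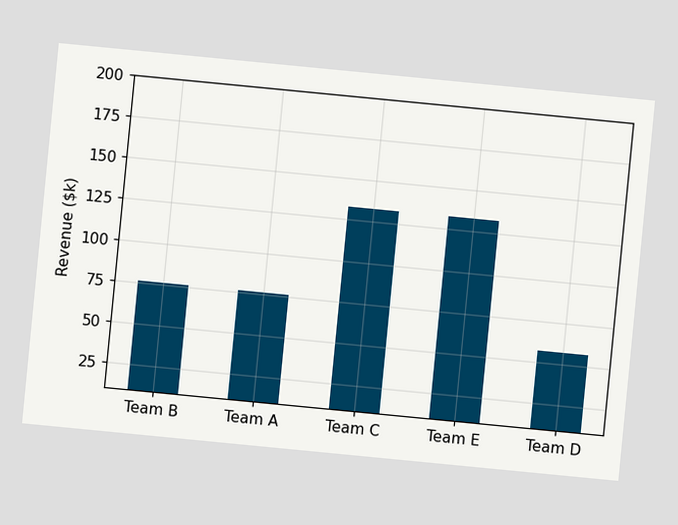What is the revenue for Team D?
$57k

The chart is tilted about 6° clockwise. Reading along the chart's y-axis, the Team D bar reaches $57k.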